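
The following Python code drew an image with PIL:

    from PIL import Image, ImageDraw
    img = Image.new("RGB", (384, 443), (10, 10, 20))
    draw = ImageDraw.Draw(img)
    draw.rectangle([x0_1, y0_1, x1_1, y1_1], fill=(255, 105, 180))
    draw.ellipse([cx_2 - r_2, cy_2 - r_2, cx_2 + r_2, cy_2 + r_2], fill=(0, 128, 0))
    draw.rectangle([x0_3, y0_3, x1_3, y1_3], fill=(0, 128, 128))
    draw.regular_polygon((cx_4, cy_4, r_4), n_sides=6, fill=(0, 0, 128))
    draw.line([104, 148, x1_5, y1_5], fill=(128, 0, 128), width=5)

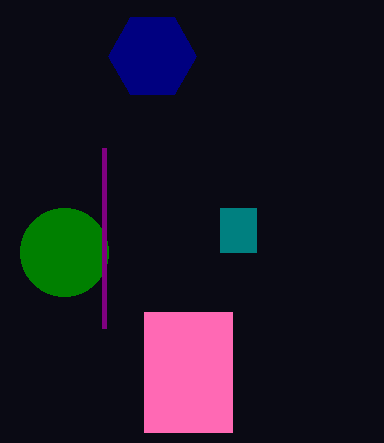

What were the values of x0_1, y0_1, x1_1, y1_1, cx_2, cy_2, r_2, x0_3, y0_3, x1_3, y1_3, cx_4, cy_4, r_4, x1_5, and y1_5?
x0_1 = 144, y0_1 = 312, x1_1 = 232, y1_1 = 432, cx_2 = 64, cy_2 = 252, r_2 = 44, x0_3 = 220, y0_3 = 208, x1_3 = 256, y1_3 = 252, cx_4 = 152, cy_4 = 56, r_4 = 44, x1_5 = 104, y1_5 = 328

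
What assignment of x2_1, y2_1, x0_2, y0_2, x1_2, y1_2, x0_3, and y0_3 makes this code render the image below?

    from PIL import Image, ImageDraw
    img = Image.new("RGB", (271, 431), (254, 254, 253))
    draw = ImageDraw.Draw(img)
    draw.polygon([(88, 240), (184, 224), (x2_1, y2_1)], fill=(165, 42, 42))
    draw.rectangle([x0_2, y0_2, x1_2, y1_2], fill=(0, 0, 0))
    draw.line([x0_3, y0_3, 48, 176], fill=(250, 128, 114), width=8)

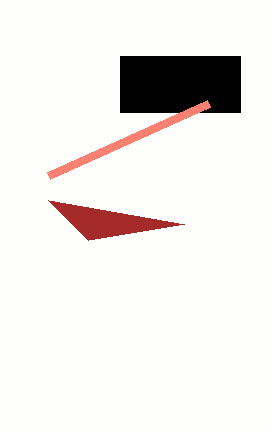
x2_1 = 48, y2_1 = 200, x0_2 = 120, y0_2 = 56, x1_2 = 240, y1_2 = 112, x0_3 = 208, y0_3 = 104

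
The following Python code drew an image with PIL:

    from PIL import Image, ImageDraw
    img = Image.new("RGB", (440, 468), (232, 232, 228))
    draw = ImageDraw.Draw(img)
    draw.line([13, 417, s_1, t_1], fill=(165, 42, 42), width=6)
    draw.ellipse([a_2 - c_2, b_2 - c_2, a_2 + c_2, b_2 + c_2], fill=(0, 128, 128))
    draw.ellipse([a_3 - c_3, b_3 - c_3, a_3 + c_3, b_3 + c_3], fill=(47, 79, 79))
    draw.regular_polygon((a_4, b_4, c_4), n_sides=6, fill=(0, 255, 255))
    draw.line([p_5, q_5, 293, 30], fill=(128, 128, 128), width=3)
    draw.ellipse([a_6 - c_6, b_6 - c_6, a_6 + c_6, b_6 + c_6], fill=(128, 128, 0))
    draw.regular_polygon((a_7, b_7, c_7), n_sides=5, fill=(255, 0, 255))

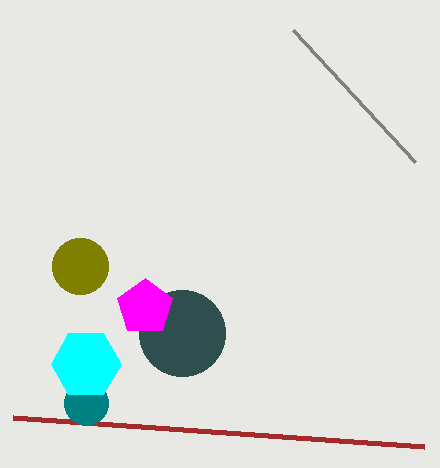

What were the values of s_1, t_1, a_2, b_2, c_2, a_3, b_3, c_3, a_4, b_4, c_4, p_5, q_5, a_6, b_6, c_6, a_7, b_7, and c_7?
s_1 = 424, t_1 = 446, a_2 = 86, b_2 = 403, c_2 = 22, a_3 = 182, b_3 = 333, c_3 = 43, a_4 = 86, b_4 = 364, c_4 = 35, p_5 = 415, q_5 = 162, a_6 = 80, b_6 = 266, c_6 = 28, a_7 = 145, b_7 = 307, c_7 = 29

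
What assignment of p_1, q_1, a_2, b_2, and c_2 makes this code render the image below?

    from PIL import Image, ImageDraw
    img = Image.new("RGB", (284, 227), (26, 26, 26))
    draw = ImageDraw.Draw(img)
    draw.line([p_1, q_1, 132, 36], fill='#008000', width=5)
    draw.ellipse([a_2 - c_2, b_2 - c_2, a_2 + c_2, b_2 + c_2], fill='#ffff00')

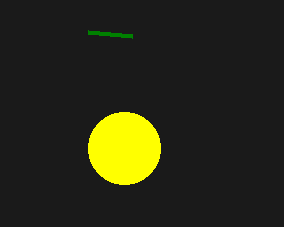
p_1 = 88; q_1 = 32; a_2 = 124; b_2 = 148; c_2 = 36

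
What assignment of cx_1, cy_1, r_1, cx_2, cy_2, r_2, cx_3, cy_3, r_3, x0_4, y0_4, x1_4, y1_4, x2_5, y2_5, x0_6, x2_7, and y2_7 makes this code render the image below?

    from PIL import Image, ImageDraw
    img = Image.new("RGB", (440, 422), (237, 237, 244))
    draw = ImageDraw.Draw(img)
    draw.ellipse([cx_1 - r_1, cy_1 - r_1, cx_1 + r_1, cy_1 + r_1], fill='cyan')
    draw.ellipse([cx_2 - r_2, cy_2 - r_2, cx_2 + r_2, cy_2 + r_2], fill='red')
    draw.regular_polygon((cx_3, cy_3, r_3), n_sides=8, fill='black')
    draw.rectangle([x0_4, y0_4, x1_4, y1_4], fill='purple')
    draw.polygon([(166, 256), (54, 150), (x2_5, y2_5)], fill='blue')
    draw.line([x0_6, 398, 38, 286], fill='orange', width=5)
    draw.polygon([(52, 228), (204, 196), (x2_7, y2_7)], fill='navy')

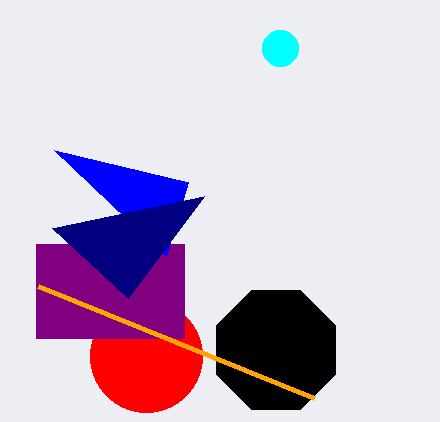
cx_1 = 280; cy_1 = 48; r_1 = 18; cx_2 = 146; cy_2 = 356; r_2 = 56; cx_3 = 276; cy_3 = 350; r_3 = 64; x0_4 = 36; y0_4 = 244; x1_4 = 184; y1_4 = 338; x2_5 = 188; y2_5 = 182; x0_6 = 314; x2_7 = 128; y2_7 = 298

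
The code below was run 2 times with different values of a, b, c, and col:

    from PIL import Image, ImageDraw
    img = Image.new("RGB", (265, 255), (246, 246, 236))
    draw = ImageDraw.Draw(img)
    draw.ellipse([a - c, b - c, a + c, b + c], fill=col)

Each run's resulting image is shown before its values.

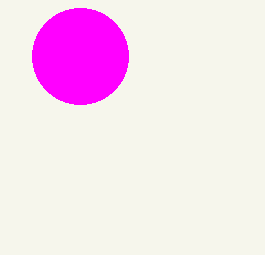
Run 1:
a = 80, b = 56, c = 48, col = 'magenta'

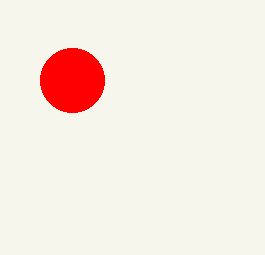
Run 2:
a = 72
b = 80
c = 32
col = 'red'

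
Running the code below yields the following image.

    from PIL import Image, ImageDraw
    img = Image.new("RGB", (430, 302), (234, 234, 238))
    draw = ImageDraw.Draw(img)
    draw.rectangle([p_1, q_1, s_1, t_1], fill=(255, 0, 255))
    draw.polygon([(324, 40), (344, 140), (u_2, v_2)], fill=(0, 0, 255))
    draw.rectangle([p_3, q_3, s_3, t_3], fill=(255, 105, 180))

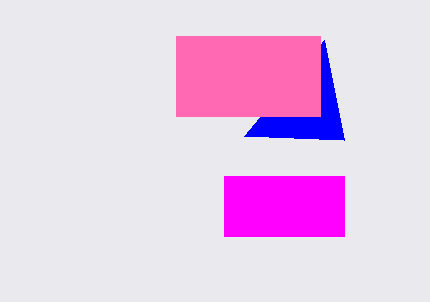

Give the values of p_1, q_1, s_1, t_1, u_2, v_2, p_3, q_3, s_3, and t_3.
p_1 = 224; q_1 = 176; s_1 = 344; t_1 = 236; u_2 = 244; v_2 = 136; p_3 = 176; q_3 = 36; s_3 = 320; t_3 = 116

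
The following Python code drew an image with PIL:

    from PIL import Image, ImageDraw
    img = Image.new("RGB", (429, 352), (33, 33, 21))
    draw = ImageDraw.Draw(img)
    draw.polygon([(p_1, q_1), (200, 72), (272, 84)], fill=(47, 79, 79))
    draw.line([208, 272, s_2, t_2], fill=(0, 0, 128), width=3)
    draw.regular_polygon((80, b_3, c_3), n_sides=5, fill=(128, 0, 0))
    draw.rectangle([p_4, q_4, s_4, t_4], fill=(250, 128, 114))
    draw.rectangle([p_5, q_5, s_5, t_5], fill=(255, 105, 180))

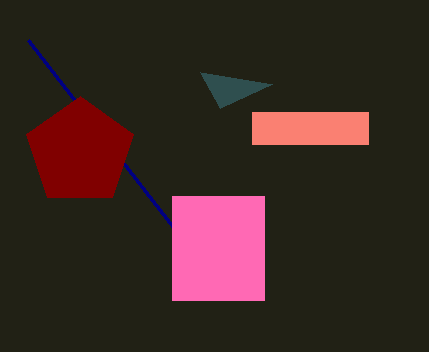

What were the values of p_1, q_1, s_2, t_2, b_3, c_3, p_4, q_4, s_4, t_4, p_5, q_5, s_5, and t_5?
p_1 = 220
q_1 = 108
s_2 = 28
t_2 = 40
b_3 = 152
c_3 = 56
p_4 = 252
q_4 = 112
s_4 = 368
t_4 = 144
p_5 = 172
q_5 = 196
s_5 = 264
t_5 = 300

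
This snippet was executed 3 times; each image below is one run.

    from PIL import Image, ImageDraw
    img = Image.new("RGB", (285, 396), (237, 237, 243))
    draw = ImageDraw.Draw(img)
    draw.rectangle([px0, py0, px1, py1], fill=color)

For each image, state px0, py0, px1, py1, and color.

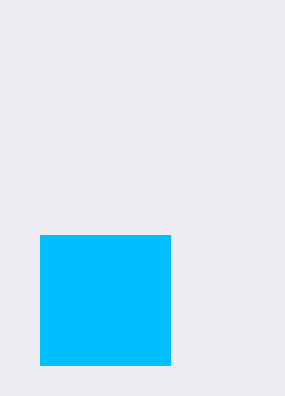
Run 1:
px0 = 40
py0 = 235
px1 = 170
py1 = 365
color = 'deepskyblue'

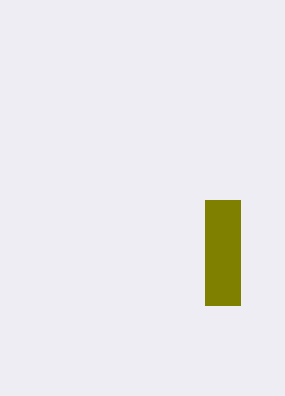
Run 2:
px0 = 205, py0 = 200, px1 = 240, py1 = 305, color = 'olive'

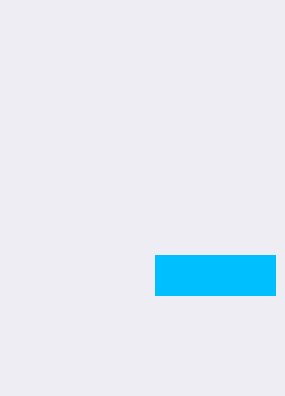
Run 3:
px0 = 155
py0 = 255
px1 = 275
py1 = 295
color = 'deepskyblue'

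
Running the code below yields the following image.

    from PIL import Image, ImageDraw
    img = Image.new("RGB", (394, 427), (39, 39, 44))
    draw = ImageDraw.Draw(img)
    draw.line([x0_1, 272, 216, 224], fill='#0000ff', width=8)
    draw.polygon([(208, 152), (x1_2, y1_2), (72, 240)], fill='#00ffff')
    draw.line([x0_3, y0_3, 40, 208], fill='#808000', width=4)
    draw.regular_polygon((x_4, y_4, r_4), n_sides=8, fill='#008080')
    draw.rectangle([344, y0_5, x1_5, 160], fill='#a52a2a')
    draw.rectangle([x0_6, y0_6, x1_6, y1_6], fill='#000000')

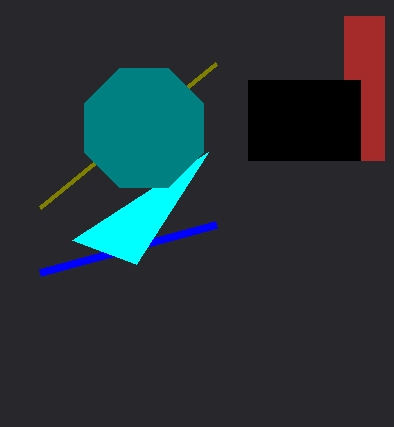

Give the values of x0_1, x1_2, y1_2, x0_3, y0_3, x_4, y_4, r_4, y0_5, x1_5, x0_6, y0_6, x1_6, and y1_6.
x0_1 = 40, x1_2 = 136, y1_2 = 264, x0_3 = 216, y0_3 = 64, x_4 = 144, y_4 = 128, r_4 = 64, y0_5 = 16, x1_5 = 384, x0_6 = 248, y0_6 = 80, x1_6 = 360, y1_6 = 160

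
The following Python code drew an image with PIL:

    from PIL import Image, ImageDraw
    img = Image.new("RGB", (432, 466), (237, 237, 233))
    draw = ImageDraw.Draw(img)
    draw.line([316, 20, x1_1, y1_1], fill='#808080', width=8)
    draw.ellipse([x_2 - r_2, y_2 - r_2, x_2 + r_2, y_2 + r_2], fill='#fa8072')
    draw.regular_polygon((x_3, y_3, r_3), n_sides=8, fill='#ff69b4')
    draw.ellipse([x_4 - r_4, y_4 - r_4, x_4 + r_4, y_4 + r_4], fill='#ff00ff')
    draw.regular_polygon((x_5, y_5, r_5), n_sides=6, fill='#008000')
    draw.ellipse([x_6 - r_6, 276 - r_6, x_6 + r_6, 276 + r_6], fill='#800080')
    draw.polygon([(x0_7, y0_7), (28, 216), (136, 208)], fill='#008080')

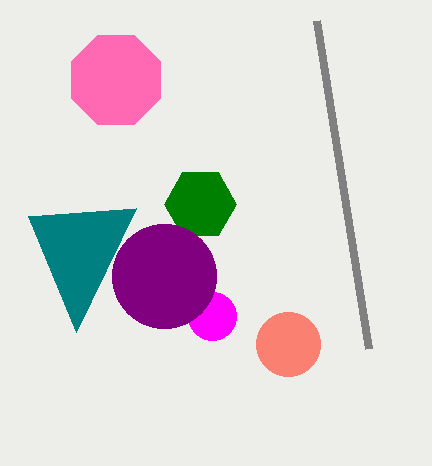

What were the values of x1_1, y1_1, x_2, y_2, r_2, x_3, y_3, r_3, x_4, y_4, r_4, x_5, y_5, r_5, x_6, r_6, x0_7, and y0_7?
x1_1 = 368; y1_1 = 348; x_2 = 288; y_2 = 344; r_2 = 32; x_3 = 116; y_3 = 80; r_3 = 48; x_4 = 212; y_4 = 316; r_4 = 24; x_5 = 200; y_5 = 204; r_5 = 36; x_6 = 164; r_6 = 52; x0_7 = 76; y0_7 = 332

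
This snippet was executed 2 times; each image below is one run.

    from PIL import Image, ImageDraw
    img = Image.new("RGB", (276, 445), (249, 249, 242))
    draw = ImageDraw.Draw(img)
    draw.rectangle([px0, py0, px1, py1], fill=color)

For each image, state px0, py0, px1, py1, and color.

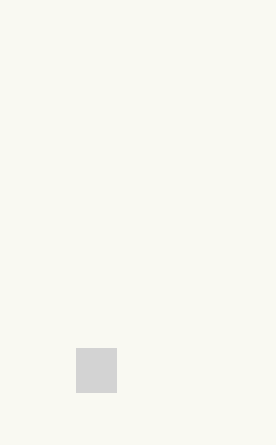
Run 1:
px0 = 76, py0 = 348, px1 = 116, py1 = 392, color = 'lightgray'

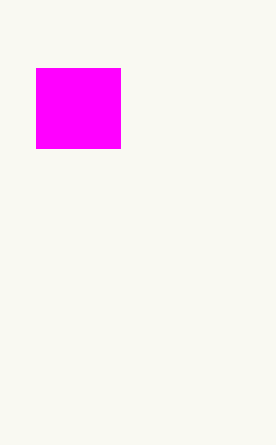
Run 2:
px0 = 36, py0 = 68, px1 = 120, py1 = 148, color = 'magenta'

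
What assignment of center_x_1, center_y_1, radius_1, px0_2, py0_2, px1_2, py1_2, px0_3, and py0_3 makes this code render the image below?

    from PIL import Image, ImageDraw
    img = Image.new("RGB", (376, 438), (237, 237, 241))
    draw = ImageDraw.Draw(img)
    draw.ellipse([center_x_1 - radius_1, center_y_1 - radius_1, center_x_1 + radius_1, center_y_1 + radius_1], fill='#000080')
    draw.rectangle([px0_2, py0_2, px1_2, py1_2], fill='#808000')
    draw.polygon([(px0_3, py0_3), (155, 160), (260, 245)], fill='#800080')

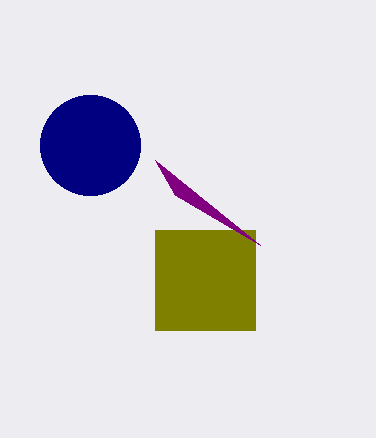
center_x_1 = 90, center_y_1 = 145, radius_1 = 50, px0_2 = 155, py0_2 = 230, px1_2 = 255, py1_2 = 330, px0_3 = 175, py0_3 = 195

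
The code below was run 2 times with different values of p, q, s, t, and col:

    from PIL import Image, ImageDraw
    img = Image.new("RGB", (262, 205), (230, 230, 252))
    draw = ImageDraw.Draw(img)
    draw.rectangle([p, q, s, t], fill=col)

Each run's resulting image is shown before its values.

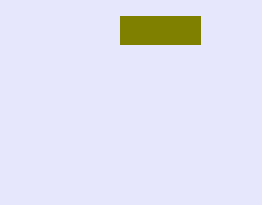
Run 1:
p = 120, q = 16, s = 200, t = 44, col = 'olive'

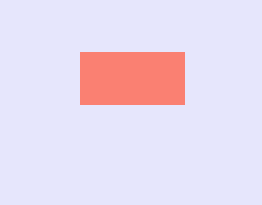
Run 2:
p = 80, q = 52, s = 184, t = 104, col = 'salmon'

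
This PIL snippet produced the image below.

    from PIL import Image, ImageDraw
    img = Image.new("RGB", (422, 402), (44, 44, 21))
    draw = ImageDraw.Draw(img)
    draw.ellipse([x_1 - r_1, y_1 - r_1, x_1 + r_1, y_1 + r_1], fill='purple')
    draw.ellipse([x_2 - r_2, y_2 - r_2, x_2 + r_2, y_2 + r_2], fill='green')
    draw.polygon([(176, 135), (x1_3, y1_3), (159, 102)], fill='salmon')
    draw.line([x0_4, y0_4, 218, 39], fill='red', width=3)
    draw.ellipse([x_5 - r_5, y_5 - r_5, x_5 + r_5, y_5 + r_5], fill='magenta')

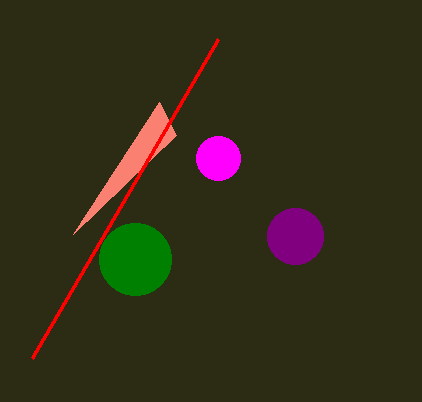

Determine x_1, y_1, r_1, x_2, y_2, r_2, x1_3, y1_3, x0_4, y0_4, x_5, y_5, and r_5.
x_1 = 295
y_1 = 236
r_1 = 28
x_2 = 135
y_2 = 259
r_2 = 36
x1_3 = 73
y1_3 = 234
x0_4 = 32
y0_4 = 358
x_5 = 218
y_5 = 158
r_5 = 22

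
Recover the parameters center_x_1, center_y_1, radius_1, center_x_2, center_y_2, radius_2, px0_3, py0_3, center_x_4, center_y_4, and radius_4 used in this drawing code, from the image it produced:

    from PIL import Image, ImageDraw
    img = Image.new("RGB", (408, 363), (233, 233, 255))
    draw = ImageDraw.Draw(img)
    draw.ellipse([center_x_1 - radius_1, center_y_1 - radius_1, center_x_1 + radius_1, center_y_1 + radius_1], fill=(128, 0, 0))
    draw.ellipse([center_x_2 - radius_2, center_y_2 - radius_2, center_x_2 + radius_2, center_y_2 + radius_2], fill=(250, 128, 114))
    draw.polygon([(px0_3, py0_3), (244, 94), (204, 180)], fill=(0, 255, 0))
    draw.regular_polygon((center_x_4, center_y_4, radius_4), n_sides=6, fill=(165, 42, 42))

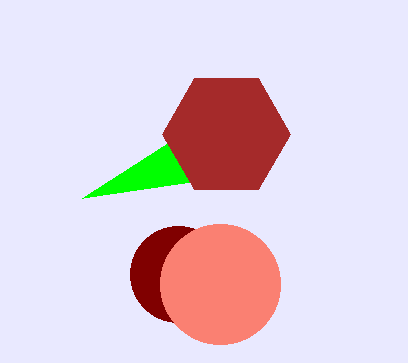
center_x_1 = 178, center_y_1 = 274, radius_1 = 48, center_x_2 = 220, center_y_2 = 284, radius_2 = 60, px0_3 = 82, py0_3 = 198, center_x_4 = 226, center_y_4 = 134, radius_4 = 64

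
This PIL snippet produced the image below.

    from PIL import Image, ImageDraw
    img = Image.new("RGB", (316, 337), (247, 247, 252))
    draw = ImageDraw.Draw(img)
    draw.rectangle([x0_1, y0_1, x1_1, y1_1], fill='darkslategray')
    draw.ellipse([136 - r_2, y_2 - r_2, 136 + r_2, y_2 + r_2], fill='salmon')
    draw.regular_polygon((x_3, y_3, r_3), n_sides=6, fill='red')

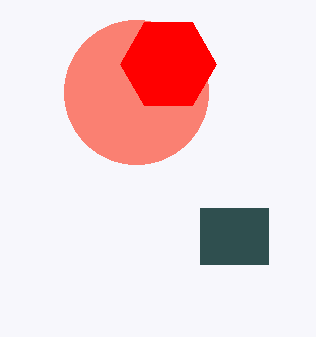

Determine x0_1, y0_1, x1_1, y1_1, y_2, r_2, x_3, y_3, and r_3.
x0_1 = 200
y0_1 = 208
x1_1 = 268
y1_1 = 264
y_2 = 92
r_2 = 72
x_3 = 168
y_3 = 64
r_3 = 48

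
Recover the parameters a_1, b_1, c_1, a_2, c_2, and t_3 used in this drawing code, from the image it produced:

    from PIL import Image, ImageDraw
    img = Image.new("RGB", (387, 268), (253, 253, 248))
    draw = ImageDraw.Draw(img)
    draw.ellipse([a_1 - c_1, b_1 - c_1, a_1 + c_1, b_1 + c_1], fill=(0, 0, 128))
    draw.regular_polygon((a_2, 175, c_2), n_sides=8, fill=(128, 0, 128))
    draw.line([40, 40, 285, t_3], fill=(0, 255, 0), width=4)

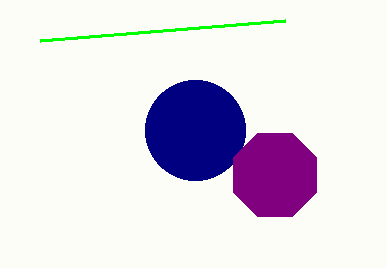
a_1 = 195, b_1 = 130, c_1 = 50, a_2 = 275, c_2 = 45, t_3 = 20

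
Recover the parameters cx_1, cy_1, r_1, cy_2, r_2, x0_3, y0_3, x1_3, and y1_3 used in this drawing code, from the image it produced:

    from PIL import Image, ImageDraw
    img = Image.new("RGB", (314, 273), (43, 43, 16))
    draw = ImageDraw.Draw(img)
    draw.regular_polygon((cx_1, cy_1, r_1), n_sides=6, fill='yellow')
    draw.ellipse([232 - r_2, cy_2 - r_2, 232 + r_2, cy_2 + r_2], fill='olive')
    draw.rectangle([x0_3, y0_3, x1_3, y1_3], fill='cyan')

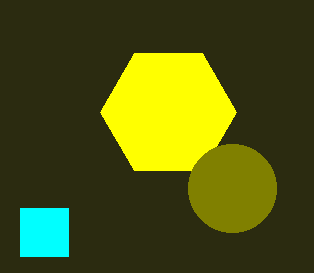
cx_1 = 168
cy_1 = 112
r_1 = 68
cy_2 = 188
r_2 = 44
x0_3 = 20
y0_3 = 208
x1_3 = 68
y1_3 = 256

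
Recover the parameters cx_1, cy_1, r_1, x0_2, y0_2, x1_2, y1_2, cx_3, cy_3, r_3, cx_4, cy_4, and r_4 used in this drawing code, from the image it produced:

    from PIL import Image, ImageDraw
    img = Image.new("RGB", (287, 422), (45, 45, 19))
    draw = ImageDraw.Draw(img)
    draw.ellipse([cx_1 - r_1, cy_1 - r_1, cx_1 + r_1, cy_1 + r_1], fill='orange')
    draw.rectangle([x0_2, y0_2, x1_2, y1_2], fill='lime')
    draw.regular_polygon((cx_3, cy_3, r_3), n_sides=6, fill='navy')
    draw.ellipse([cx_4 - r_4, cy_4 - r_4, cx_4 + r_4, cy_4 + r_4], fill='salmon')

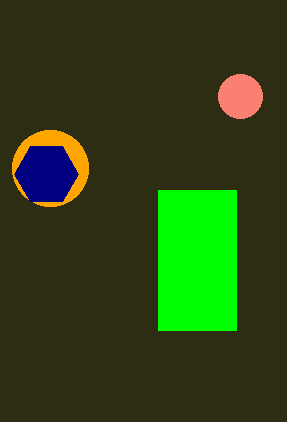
cx_1 = 50
cy_1 = 168
r_1 = 38
x0_2 = 158
y0_2 = 190
x1_2 = 236
y1_2 = 330
cx_3 = 46
cy_3 = 174
r_3 = 32
cx_4 = 240
cy_4 = 96
r_4 = 22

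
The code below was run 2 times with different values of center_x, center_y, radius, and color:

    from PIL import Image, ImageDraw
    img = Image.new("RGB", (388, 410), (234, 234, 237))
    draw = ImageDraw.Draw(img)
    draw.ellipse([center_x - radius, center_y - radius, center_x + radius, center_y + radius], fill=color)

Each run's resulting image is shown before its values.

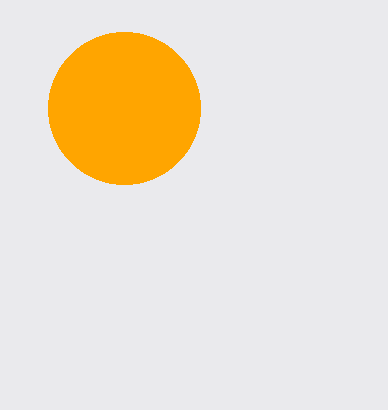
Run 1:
center_x = 124; center_y = 108; radius = 76; color = 'orange'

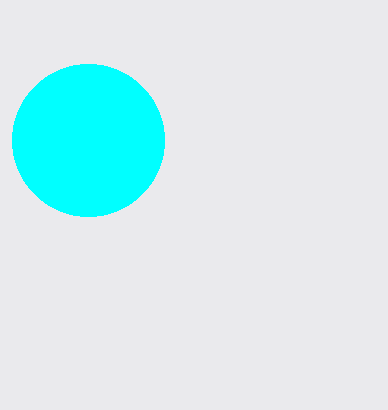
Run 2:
center_x = 88
center_y = 140
radius = 76
color = 'cyan'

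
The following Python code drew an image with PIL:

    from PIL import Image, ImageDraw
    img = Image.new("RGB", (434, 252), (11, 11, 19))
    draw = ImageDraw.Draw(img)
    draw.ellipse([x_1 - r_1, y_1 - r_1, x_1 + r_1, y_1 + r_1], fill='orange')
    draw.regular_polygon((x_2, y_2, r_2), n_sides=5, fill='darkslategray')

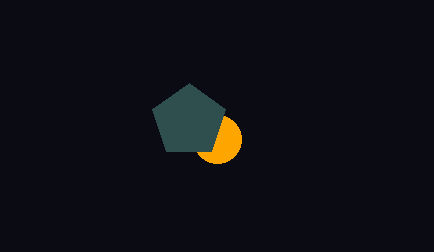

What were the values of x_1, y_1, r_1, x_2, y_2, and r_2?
x_1 = 217, y_1 = 139, r_1 = 24, x_2 = 189, y_2 = 121, r_2 = 38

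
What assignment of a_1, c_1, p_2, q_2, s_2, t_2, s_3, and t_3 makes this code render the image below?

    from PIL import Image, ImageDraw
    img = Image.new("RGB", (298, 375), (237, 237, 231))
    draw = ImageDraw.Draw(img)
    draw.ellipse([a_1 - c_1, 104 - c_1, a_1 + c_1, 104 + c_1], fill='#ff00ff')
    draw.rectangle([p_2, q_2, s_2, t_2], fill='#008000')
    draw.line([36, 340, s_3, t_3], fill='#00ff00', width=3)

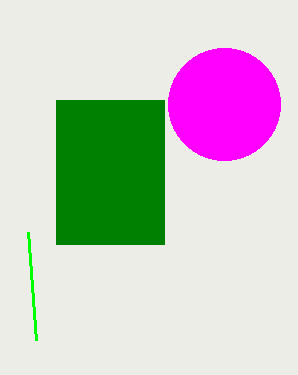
a_1 = 224, c_1 = 56, p_2 = 56, q_2 = 100, s_2 = 164, t_2 = 244, s_3 = 28, t_3 = 232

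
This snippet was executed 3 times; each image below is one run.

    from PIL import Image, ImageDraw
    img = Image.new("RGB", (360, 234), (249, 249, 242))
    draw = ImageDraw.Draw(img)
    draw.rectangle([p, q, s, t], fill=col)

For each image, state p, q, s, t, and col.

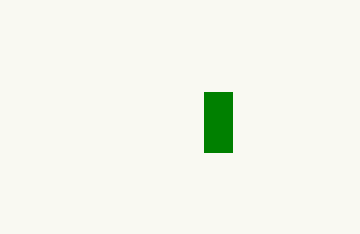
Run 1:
p = 204, q = 92, s = 232, t = 152, col = 'green'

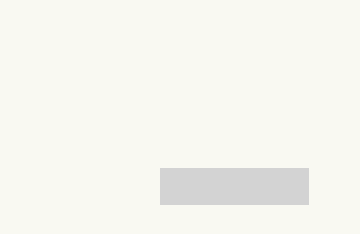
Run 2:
p = 160
q = 168
s = 308
t = 204
col = 'lightgray'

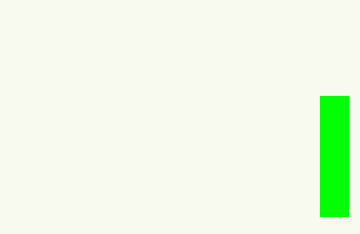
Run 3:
p = 320, q = 96, s = 348, t = 216, col = 'lime'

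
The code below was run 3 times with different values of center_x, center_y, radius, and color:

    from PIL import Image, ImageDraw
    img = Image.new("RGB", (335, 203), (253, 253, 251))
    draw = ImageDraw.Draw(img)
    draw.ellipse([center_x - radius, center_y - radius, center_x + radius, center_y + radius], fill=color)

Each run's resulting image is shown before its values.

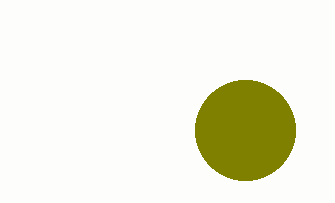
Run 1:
center_x = 245
center_y = 130
radius = 50
color = 'olive'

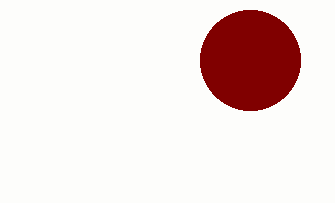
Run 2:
center_x = 250
center_y = 60
radius = 50
color = 'maroon'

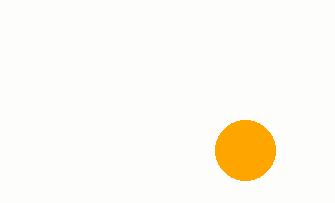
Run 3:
center_x = 245, center_y = 150, radius = 30, color = 'orange'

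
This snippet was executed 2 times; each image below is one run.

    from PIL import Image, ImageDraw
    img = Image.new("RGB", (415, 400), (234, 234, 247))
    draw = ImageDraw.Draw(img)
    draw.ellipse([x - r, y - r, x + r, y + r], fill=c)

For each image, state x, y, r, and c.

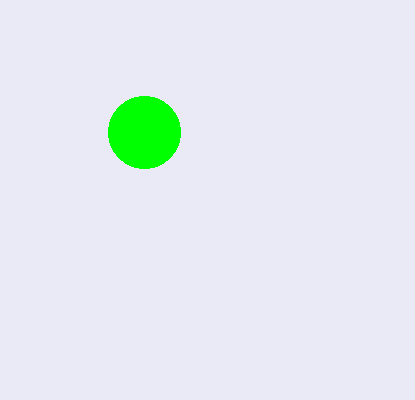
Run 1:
x = 144
y = 132
r = 36
c = 'lime'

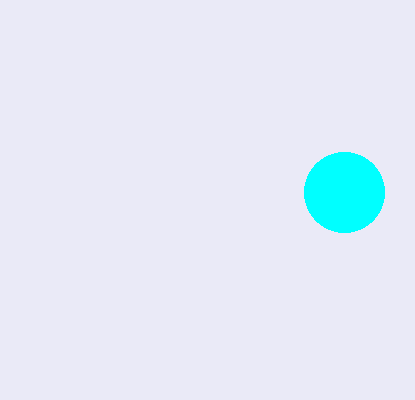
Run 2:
x = 344
y = 192
r = 40
c = 'cyan'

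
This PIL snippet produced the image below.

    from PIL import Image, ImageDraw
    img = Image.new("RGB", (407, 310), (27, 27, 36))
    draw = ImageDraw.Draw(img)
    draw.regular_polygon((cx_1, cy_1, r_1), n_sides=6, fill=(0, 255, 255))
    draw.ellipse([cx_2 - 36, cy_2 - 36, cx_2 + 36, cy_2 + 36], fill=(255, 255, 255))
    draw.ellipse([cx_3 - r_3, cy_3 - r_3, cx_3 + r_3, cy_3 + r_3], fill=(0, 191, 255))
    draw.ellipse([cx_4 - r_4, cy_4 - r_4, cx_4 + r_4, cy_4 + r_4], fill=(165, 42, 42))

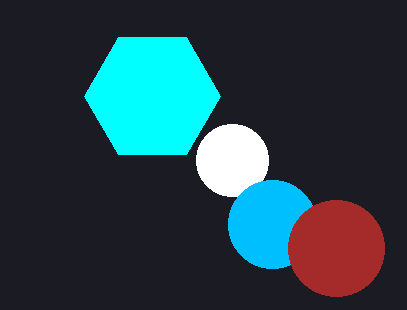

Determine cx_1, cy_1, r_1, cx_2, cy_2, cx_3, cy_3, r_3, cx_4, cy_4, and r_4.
cx_1 = 152
cy_1 = 96
r_1 = 68
cx_2 = 232
cy_2 = 160
cx_3 = 272
cy_3 = 224
r_3 = 44
cx_4 = 336
cy_4 = 248
r_4 = 48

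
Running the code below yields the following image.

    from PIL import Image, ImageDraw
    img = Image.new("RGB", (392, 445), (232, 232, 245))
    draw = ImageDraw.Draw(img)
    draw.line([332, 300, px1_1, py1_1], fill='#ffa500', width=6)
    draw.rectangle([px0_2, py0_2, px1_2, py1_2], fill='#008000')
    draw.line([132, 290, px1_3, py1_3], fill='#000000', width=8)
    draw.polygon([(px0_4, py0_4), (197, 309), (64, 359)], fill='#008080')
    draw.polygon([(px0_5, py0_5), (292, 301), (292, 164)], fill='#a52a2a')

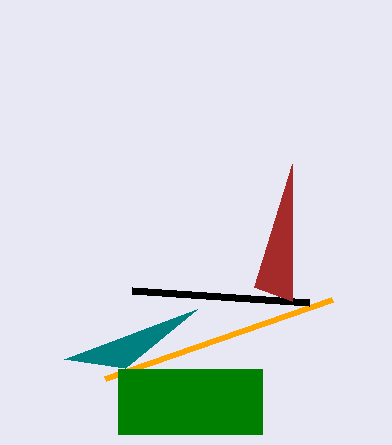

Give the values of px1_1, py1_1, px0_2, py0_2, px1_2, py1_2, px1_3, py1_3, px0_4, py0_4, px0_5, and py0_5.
px1_1 = 105, py1_1 = 379, px0_2 = 118, py0_2 = 369, px1_2 = 262, py1_2 = 434, px1_3 = 309, py1_3 = 302, px0_4 = 125, py0_4 = 368, px0_5 = 254, py0_5 = 287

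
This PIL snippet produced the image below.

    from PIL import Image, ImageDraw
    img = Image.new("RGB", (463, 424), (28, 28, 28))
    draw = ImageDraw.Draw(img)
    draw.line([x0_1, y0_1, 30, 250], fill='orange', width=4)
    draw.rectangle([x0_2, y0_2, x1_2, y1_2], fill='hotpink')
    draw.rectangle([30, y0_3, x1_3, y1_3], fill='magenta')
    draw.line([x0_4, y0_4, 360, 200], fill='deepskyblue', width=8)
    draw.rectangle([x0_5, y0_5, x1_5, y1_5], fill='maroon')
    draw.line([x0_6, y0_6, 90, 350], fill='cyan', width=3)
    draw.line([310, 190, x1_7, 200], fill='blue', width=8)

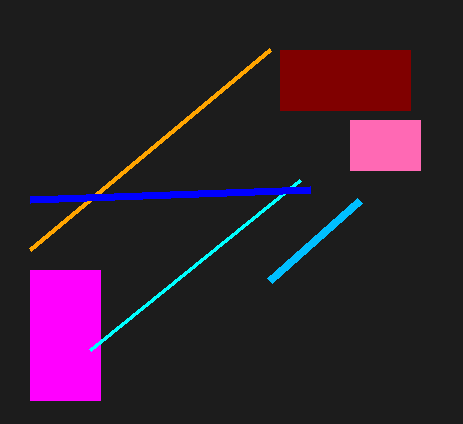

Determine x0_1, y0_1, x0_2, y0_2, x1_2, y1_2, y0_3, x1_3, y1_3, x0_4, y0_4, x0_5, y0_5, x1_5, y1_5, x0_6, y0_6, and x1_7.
x0_1 = 270; y0_1 = 50; x0_2 = 350; y0_2 = 120; x1_2 = 420; y1_2 = 170; y0_3 = 270; x1_3 = 100; y1_3 = 400; x0_4 = 270; y0_4 = 280; x0_5 = 280; y0_5 = 50; x1_5 = 410; y1_5 = 110; x0_6 = 300; y0_6 = 180; x1_7 = 30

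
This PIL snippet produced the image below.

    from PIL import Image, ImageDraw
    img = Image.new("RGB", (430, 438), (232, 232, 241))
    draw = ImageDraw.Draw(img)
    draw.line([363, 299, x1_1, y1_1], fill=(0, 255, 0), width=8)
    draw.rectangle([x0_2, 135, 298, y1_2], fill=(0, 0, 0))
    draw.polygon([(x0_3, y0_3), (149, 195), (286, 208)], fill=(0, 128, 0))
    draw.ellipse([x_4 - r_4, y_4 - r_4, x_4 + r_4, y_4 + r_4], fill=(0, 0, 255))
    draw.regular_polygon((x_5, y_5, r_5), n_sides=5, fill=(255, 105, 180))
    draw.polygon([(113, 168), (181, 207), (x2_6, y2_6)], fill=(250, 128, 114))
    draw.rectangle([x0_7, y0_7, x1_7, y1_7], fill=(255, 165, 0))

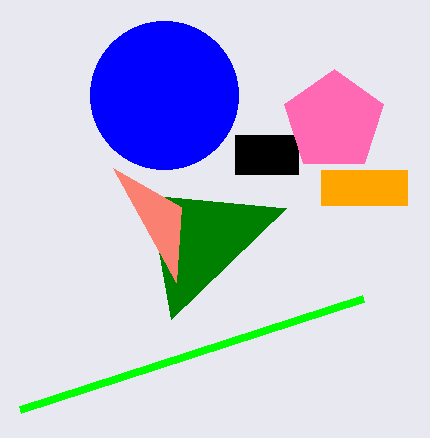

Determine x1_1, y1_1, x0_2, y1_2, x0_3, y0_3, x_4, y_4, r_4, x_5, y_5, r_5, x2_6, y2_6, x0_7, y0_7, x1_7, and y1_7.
x1_1 = 20
y1_1 = 410
x0_2 = 235
y1_2 = 174
x0_3 = 171
y0_3 = 319
x_4 = 164
y_4 = 95
r_4 = 74
x_5 = 334
y_5 = 121
r_5 = 52
x2_6 = 176
y2_6 = 282
x0_7 = 321
y0_7 = 170
x1_7 = 407
y1_7 = 205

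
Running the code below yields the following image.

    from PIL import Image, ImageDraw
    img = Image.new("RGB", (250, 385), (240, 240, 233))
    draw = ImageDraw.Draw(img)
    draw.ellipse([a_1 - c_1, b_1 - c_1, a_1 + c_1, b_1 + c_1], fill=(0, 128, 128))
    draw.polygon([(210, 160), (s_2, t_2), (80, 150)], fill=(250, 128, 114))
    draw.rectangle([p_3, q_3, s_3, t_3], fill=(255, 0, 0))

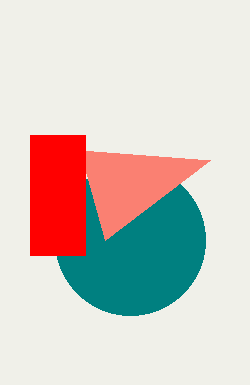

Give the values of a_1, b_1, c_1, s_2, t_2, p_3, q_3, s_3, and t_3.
a_1 = 130; b_1 = 240; c_1 = 75; s_2 = 105; t_2 = 240; p_3 = 30; q_3 = 135; s_3 = 85; t_3 = 255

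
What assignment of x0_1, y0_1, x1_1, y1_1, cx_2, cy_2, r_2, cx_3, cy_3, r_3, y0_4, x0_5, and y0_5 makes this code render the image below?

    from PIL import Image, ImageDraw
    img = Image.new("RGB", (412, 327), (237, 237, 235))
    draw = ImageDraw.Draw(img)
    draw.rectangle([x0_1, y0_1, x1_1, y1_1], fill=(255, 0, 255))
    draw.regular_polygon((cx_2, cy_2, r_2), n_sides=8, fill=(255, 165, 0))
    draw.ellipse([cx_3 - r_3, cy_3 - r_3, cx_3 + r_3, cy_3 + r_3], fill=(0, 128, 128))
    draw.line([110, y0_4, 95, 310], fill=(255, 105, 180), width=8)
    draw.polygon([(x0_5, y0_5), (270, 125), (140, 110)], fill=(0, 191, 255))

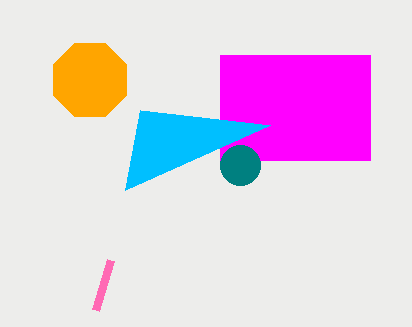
x0_1 = 220, y0_1 = 55, x1_1 = 370, y1_1 = 160, cx_2 = 90, cy_2 = 80, r_2 = 40, cx_3 = 240, cy_3 = 165, r_3 = 20, y0_4 = 260, x0_5 = 125, y0_5 = 190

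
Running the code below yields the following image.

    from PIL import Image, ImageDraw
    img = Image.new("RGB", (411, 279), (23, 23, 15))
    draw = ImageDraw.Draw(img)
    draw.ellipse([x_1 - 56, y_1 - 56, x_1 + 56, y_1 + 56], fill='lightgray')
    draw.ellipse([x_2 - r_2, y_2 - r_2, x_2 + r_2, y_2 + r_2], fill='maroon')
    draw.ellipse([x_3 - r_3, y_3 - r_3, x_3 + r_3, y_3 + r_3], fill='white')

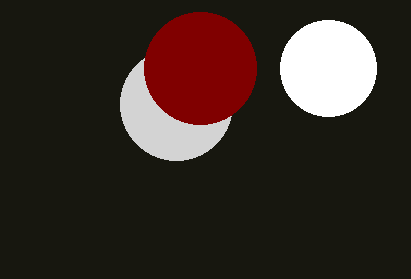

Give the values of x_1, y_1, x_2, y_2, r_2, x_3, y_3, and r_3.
x_1 = 176, y_1 = 104, x_2 = 200, y_2 = 68, r_2 = 56, x_3 = 328, y_3 = 68, r_3 = 48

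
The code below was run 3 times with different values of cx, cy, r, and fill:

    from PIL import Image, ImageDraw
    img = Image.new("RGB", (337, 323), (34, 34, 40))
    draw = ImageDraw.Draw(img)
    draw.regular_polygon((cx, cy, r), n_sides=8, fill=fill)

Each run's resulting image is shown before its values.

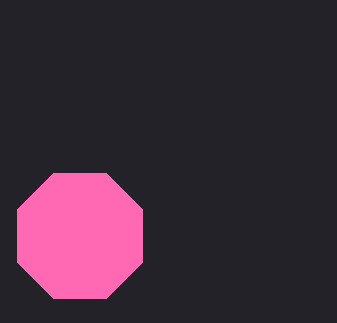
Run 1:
cx = 80, cy = 236, r = 68, fill = 'hotpink'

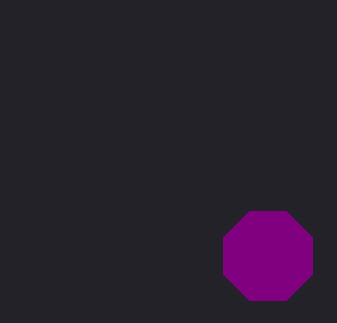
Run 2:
cx = 268; cy = 256; r = 48; fill = 'purple'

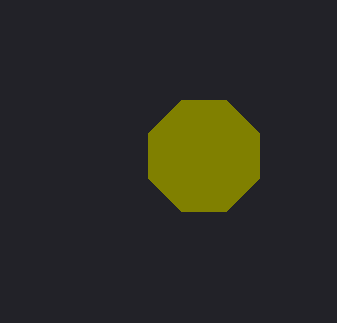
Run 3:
cx = 204
cy = 156
r = 60
fill = 'olive'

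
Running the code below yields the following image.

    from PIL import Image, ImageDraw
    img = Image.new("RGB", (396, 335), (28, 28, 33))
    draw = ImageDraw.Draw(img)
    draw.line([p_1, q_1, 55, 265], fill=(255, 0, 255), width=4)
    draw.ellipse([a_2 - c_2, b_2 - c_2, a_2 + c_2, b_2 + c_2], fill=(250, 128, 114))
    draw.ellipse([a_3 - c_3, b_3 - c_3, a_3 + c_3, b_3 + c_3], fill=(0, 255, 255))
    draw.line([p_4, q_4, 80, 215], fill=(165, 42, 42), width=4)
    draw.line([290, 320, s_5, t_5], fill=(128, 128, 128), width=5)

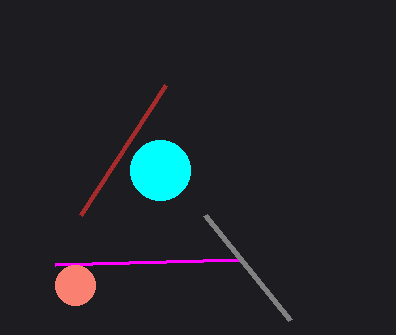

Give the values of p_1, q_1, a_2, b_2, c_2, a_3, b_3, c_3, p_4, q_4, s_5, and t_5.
p_1 = 240
q_1 = 260
a_2 = 75
b_2 = 285
c_2 = 20
a_3 = 160
b_3 = 170
c_3 = 30
p_4 = 165
q_4 = 85
s_5 = 205
t_5 = 215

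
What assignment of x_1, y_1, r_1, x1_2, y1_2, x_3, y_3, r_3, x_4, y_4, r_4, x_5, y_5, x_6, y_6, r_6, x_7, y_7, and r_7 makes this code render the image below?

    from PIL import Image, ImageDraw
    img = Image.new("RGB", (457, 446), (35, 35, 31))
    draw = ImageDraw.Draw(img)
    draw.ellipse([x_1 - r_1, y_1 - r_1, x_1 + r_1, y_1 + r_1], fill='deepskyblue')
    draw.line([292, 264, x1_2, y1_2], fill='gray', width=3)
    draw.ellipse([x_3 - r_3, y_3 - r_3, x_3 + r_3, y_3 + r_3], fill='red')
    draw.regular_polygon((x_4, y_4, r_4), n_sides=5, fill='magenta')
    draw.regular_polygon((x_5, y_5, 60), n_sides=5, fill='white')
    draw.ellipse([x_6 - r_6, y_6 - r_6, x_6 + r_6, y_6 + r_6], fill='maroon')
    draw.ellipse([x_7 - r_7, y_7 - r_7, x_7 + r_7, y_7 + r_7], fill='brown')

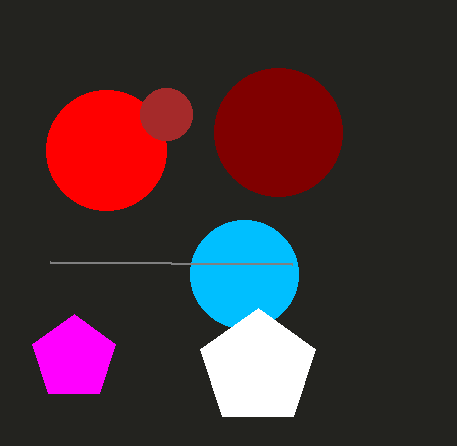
x_1 = 244, y_1 = 274, r_1 = 54, x1_2 = 50, y1_2 = 262, x_3 = 106, y_3 = 150, r_3 = 60, x_4 = 74, y_4 = 358, r_4 = 44, x_5 = 258, y_5 = 368, x_6 = 278, y_6 = 132, r_6 = 64, x_7 = 166, y_7 = 114, r_7 = 26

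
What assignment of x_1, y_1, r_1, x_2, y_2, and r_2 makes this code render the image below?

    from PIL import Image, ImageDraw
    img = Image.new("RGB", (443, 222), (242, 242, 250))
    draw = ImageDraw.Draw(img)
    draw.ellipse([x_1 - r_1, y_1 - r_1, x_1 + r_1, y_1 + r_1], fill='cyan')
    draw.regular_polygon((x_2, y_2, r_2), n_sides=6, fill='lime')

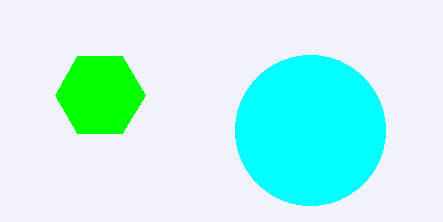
x_1 = 310; y_1 = 130; r_1 = 75; x_2 = 100; y_2 = 95; r_2 = 45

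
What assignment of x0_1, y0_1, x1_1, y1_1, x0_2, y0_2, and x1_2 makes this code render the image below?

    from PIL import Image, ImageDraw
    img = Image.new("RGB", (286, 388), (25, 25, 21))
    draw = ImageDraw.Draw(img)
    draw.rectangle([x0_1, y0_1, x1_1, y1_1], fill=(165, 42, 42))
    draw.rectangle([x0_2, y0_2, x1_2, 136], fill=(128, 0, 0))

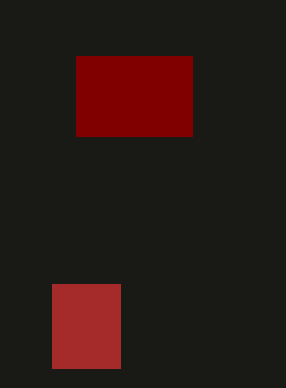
x0_1 = 52; y0_1 = 284; x1_1 = 120; y1_1 = 368; x0_2 = 76; y0_2 = 56; x1_2 = 192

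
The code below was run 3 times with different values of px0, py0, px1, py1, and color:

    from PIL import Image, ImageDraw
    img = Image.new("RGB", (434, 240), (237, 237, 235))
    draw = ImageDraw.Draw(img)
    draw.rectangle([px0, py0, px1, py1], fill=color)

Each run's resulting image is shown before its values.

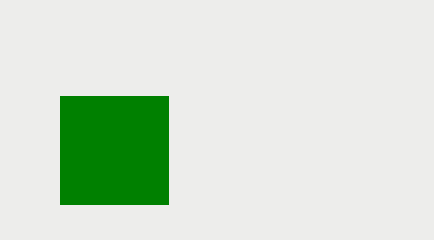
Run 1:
px0 = 60
py0 = 96
px1 = 168
py1 = 204
color = 'green'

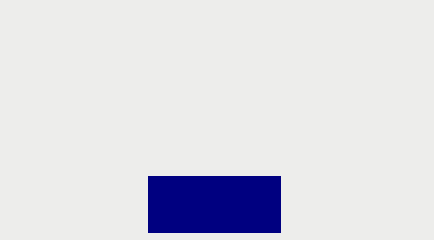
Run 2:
px0 = 148, py0 = 176, px1 = 280, py1 = 232, color = 'navy'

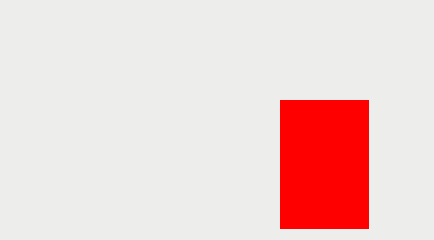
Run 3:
px0 = 280, py0 = 100, px1 = 368, py1 = 228, color = 'red'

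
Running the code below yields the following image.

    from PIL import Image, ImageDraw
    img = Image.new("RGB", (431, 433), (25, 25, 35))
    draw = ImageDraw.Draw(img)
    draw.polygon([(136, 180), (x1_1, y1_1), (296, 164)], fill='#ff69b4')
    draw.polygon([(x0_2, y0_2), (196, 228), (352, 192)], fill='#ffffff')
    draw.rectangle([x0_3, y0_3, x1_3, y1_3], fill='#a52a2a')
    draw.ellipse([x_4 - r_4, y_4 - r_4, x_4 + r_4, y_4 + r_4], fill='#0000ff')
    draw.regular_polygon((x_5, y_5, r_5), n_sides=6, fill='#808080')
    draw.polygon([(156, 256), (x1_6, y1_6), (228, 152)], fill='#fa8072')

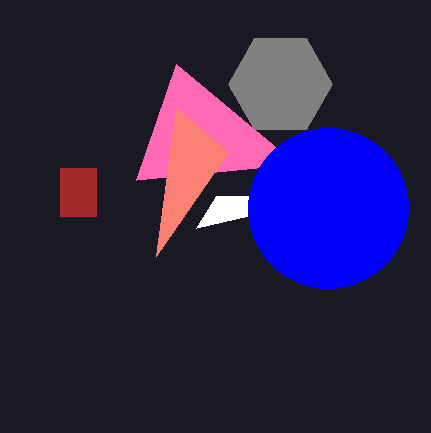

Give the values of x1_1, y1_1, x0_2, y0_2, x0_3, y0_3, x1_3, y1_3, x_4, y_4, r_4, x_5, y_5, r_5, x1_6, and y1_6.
x1_1 = 176; y1_1 = 64; x0_2 = 216; y0_2 = 196; x0_3 = 60; y0_3 = 168; x1_3 = 96; y1_3 = 216; x_4 = 328; y_4 = 208; r_4 = 80; x_5 = 280; y_5 = 84; r_5 = 52; x1_6 = 176; y1_6 = 108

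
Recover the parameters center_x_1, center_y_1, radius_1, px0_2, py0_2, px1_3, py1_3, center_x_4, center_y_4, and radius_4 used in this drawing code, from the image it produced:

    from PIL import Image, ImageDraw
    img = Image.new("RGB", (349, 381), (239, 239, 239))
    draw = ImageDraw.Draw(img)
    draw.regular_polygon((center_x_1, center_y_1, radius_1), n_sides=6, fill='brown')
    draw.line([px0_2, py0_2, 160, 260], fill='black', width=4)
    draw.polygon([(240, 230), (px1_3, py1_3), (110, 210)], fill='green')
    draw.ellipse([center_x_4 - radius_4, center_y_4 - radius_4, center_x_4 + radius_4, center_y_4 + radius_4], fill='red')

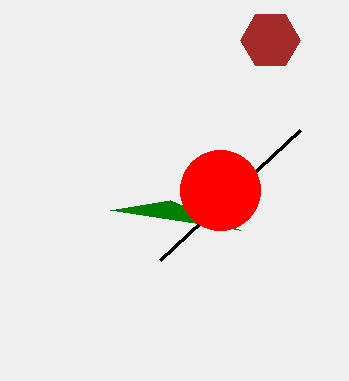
center_x_1 = 270
center_y_1 = 40
radius_1 = 30
px0_2 = 300
py0_2 = 130
px1_3 = 170
py1_3 = 200
center_x_4 = 220
center_y_4 = 190
radius_4 = 40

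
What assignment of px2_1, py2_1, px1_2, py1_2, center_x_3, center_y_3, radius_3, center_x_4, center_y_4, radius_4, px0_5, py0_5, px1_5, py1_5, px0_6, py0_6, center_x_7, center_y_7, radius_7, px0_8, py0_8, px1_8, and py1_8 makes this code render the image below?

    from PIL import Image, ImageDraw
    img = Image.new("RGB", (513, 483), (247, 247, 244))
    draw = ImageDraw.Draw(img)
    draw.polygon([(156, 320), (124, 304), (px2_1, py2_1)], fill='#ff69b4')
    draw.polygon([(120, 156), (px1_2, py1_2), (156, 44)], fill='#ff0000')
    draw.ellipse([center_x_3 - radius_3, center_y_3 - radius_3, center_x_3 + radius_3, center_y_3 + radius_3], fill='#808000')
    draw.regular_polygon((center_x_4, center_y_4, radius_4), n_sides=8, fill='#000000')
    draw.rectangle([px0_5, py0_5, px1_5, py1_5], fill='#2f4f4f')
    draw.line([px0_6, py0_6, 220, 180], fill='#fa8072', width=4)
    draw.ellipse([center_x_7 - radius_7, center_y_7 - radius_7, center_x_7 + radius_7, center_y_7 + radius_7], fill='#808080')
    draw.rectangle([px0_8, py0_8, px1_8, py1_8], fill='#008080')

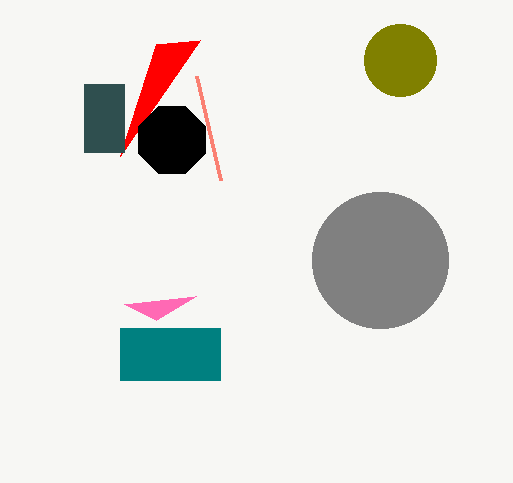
px2_1 = 196, py2_1 = 296, px1_2 = 200, py1_2 = 40, center_x_3 = 400, center_y_3 = 60, radius_3 = 36, center_x_4 = 172, center_y_4 = 140, radius_4 = 36, px0_5 = 84, py0_5 = 84, px1_5 = 124, py1_5 = 152, px0_6 = 196, py0_6 = 76, center_x_7 = 380, center_y_7 = 260, radius_7 = 68, px0_8 = 120, py0_8 = 328, px1_8 = 220, py1_8 = 380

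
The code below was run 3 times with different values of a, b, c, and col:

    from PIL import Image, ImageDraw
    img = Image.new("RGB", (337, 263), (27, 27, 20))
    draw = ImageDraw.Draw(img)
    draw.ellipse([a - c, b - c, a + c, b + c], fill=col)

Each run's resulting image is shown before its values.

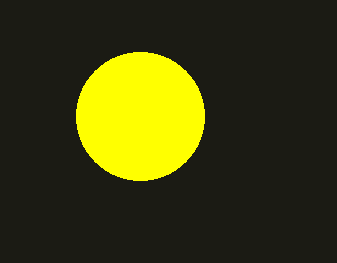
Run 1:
a = 140
b = 116
c = 64
col = 'yellow'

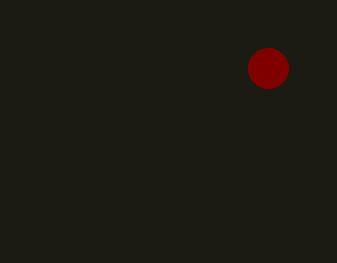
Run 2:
a = 268, b = 68, c = 20, col = 'maroon'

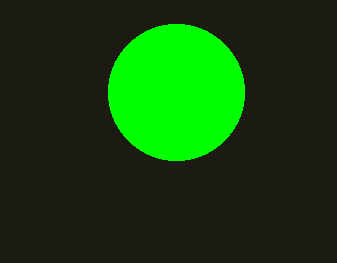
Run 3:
a = 176, b = 92, c = 68, col = 'lime'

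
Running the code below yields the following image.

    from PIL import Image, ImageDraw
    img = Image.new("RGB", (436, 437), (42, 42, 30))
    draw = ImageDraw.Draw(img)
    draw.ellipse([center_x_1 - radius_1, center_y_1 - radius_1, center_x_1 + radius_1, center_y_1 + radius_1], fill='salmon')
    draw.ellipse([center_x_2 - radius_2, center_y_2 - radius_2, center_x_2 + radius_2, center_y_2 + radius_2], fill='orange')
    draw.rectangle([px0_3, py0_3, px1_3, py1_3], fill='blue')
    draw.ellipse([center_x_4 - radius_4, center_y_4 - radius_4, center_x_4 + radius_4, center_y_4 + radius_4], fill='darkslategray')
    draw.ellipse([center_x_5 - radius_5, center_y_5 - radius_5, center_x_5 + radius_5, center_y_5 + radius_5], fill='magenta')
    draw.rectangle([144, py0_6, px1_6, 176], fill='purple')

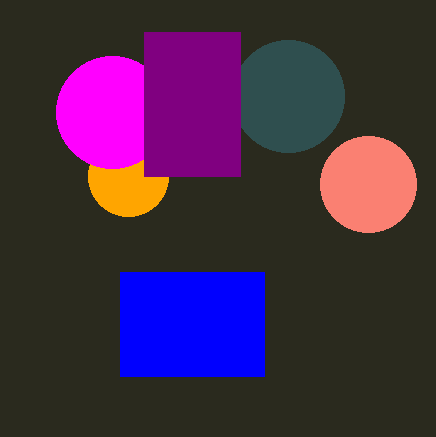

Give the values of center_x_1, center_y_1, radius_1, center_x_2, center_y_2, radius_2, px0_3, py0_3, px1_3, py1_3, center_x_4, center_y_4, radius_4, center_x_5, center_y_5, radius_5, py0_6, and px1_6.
center_x_1 = 368, center_y_1 = 184, radius_1 = 48, center_x_2 = 128, center_y_2 = 176, radius_2 = 40, px0_3 = 120, py0_3 = 272, px1_3 = 264, py1_3 = 376, center_x_4 = 288, center_y_4 = 96, radius_4 = 56, center_x_5 = 112, center_y_5 = 112, radius_5 = 56, py0_6 = 32, px1_6 = 240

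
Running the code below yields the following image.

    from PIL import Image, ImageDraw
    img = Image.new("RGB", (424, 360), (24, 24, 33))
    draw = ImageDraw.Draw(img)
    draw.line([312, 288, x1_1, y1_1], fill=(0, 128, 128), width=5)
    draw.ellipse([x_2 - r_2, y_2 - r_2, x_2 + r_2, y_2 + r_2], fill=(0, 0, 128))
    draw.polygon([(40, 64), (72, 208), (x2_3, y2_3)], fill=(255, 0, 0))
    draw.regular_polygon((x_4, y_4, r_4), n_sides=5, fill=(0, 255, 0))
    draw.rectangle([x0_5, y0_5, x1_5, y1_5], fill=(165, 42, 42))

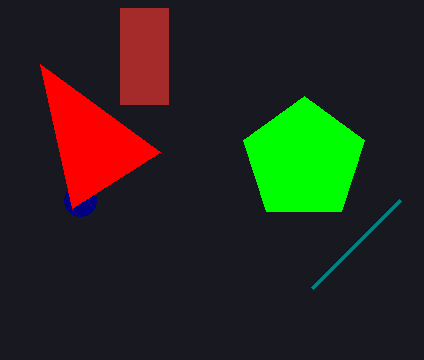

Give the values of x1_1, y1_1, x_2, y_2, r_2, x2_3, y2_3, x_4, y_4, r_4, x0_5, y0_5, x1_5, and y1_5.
x1_1 = 400
y1_1 = 200
x_2 = 80
y_2 = 200
r_2 = 16
x2_3 = 160
y2_3 = 152
x_4 = 304
y_4 = 160
r_4 = 64
x0_5 = 120
y0_5 = 8
x1_5 = 168
y1_5 = 104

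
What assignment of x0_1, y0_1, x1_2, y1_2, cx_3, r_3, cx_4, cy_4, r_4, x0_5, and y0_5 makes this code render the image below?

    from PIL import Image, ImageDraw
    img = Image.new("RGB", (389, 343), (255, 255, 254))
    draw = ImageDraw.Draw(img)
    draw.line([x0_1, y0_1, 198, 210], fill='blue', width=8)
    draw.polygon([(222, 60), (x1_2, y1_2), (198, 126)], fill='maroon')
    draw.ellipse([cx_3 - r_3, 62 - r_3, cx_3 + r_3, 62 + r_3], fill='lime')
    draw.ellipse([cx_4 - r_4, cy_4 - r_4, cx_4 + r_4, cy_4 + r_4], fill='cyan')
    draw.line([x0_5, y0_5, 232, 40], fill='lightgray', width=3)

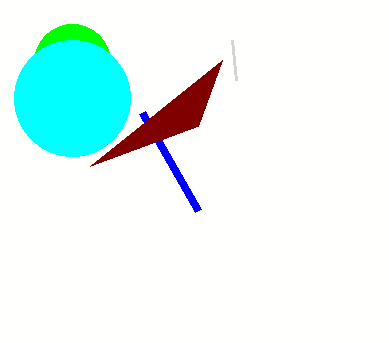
x0_1 = 142, y0_1 = 112, x1_2 = 90, y1_2 = 166, cx_3 = 72, r_3 = 38, cx_4 = 72, cy_4 = 98, r_4 = 58, x0_5 = 236, y0_5 = 80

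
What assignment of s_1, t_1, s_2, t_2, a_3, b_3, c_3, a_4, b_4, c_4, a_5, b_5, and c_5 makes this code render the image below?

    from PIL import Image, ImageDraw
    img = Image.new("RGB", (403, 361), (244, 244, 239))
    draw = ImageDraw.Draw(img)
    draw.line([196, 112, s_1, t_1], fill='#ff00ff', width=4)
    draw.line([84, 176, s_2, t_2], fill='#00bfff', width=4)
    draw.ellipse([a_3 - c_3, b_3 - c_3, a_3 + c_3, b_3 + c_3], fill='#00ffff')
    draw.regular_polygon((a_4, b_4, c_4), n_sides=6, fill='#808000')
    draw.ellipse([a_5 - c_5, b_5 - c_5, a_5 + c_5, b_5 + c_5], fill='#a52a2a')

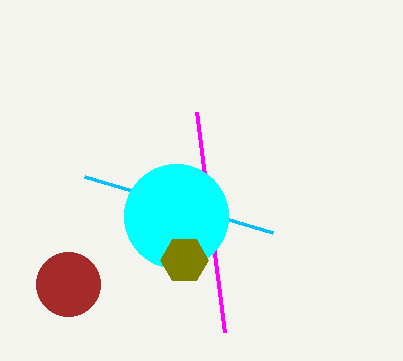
s_1 = 224
t_1 = 332
s_2 = 272
t_2 = 232
a_3 = 176
b_3 = 216
c_3 = 52
a_4 = 184
b_4 = 260
c_4 = 24
a_5 = 68
b_5 = 284
c_5 = 32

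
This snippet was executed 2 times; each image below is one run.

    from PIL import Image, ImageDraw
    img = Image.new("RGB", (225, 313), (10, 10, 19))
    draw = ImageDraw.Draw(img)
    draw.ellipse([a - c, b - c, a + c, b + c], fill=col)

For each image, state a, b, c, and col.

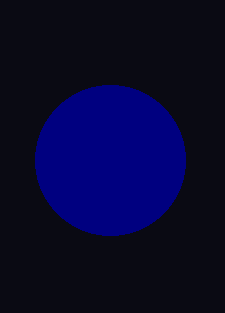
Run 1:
a = 110; b = 160; c = 75; col = 'navy'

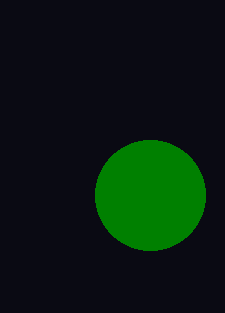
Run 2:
a = 150; b = 195; c = 55; col = 'green'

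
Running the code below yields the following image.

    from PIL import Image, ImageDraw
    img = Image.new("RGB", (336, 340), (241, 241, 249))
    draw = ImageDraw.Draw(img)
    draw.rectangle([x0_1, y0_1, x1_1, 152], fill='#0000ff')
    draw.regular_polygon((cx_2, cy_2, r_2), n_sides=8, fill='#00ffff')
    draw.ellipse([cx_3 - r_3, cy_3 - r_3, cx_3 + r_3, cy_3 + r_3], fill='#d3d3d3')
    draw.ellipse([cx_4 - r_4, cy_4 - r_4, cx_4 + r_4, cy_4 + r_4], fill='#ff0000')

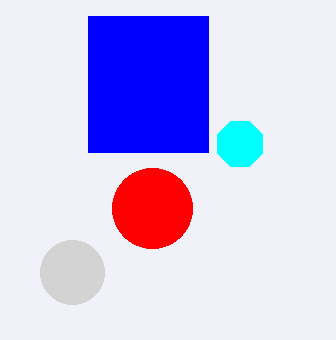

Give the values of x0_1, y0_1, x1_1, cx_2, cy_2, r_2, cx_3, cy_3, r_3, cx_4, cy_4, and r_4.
x0_1 = 88
y0_1 = 16
x1_1 = 208
cx_2 = 240
cy_2 = 144
r_2 = 24
cx_3 = 72
cy_3 = 272
r_3 = 32
cx_4 = 152
cy_4 = 208
r_4 = 40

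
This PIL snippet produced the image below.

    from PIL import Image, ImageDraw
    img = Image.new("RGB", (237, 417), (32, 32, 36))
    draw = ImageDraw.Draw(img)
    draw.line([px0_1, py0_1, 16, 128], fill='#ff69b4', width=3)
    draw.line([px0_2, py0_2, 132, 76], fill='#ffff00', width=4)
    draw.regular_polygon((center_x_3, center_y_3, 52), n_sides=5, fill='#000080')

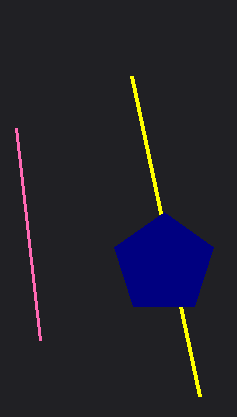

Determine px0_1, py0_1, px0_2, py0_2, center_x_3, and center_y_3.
px0_1 = 40, py0_1 = 340, px0_2 = 200, py0_2 = 396, center_x_3 = 164, center_y_3 = 264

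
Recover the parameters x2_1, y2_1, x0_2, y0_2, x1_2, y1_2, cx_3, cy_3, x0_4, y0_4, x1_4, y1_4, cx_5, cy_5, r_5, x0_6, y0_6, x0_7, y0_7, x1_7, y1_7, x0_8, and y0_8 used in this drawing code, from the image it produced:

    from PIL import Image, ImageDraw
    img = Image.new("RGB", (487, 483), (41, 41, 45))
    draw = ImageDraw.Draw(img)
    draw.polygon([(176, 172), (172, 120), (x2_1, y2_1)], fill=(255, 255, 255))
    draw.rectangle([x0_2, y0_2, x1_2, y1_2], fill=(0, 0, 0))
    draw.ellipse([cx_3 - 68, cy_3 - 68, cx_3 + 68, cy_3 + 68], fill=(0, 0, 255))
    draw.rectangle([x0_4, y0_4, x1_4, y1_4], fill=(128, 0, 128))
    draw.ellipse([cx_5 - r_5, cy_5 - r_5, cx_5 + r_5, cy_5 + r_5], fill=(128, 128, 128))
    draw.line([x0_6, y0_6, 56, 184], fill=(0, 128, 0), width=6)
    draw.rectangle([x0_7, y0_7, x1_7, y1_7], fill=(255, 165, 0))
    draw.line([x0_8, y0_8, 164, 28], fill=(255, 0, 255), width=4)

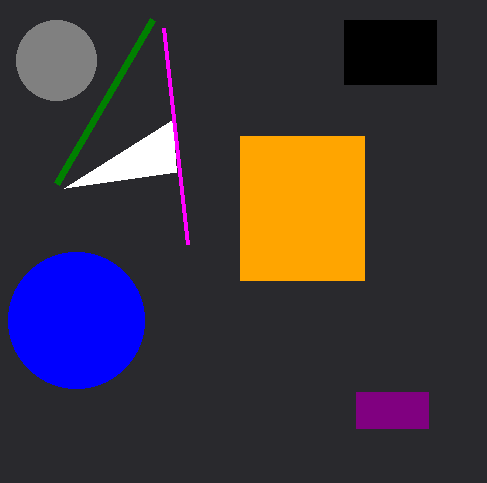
x2_1 = 64; y2_1 = 188; x0_2 = 344; y0_2 = 20; x1_2 = 436; y1_2 = 84; cx_3 = 76; cy_3 = 320; x0_4 = 356; y0_4 = 392; x1_4 = 428; y1_4 = 428; cx_5 = 56; cy_5 = 60; r_5 = 40; x0_6 = 152; y0_6 = 20; x0_7 = 240; y0_7 = 136; x1_7 = 364; y1_7 = 280; x0_8 = 188; y0_8 = 244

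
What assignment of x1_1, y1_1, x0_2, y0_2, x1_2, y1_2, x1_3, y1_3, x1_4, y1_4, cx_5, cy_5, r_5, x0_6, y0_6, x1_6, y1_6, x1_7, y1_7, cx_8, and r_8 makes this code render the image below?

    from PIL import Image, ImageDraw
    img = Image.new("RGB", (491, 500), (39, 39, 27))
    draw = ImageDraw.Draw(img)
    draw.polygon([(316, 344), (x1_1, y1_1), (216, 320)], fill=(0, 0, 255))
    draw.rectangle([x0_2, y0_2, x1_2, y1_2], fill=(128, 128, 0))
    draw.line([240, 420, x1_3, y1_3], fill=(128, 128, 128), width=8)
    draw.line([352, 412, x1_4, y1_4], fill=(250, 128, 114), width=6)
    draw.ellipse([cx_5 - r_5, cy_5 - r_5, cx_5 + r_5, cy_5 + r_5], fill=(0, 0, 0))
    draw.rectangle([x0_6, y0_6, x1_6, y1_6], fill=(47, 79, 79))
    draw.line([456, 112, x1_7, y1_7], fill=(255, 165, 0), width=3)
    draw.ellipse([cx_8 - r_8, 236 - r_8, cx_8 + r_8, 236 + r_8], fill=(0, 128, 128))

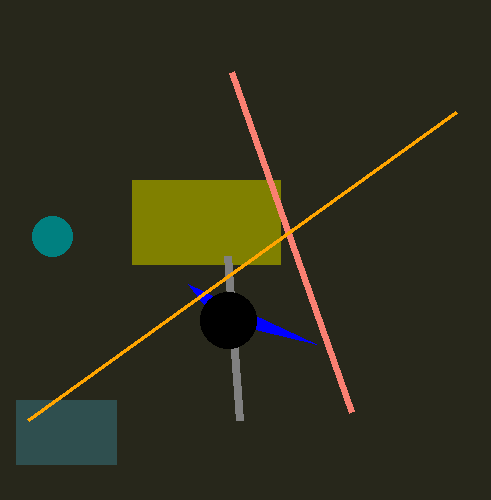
x1_1 = 188; y1_1 = 284; x0_2 = 132; y0_2 = 180; x1_2 = 280; y1_2 = 264; x1_3 = 228; y1_3 = 256; x1_4 = 232; y1_4 = 72; cx_5 = 228; cy_5 = 320; r_5 = 28; x0_6 = 16; y0_6 = 400; x1_6 = 116; y1_6 = 464; x1_7 = 28; y1_7 = 420; cx_8 = 52; r_8 = 20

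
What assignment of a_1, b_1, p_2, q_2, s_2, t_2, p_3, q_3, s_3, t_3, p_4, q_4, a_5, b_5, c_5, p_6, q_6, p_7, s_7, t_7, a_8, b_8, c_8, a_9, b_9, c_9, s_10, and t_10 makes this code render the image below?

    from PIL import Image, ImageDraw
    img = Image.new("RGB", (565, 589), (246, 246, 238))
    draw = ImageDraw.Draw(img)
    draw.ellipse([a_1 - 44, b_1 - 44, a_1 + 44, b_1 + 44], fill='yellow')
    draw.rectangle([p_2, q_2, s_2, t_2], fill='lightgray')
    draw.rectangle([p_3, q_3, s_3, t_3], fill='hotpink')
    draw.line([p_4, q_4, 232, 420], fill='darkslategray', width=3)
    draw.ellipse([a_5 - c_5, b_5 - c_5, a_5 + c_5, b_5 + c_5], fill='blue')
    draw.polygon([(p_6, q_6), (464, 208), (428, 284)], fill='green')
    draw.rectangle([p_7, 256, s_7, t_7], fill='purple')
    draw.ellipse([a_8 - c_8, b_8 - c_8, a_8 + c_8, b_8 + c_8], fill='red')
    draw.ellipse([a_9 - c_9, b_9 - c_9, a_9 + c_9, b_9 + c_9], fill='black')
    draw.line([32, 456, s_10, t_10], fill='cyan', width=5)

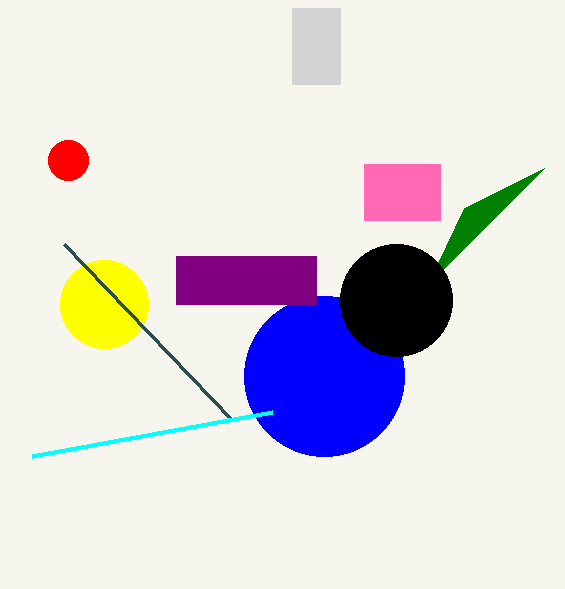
a_1 = 104; b_1 = 304; p_2 = 292; q_2 = 8; s_2 = 340; t_2 = 84; p_3 = 364; q_3 = 164; s_3 = 440; t_3 = 220; p_4 = 64; q_4 = 244; a_5 = 324; b_5 = 376; c_5 = 80; p_6 = 544; q_6 = 168; p_7 = 176; s_7 = 316; t_7 = 304; a_8 = 68; b_8 = 160; c_8 = 20; a_9 = 396; b_9 = 300; c_9 = 56; s_10 = 272; t_10 = 412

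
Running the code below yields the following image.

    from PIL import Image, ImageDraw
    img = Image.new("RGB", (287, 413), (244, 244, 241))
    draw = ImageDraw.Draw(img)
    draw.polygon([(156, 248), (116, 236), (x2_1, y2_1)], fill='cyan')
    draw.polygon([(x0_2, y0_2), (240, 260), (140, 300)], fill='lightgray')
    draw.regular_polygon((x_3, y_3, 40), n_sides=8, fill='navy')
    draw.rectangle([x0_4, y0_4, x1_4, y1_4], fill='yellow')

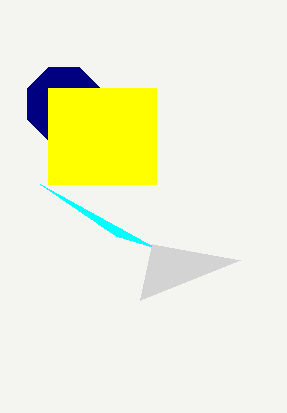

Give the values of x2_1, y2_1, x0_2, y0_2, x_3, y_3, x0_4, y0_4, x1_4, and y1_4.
x2_1 = 40, y2_1 = 184, x0_2 = 152, y0_2 = 244, x_3 = 64, y_3 = 104, x0_4 = 48, y0_4 = 88, x1_4 = 156, y1_4 = 184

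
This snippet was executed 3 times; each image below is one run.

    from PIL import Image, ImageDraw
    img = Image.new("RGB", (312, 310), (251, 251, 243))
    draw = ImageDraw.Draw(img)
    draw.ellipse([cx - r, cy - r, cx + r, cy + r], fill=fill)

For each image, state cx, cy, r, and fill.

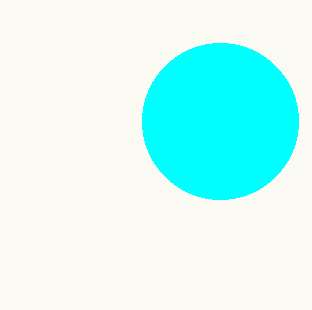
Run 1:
cx = 220, cy = 121, r = 78, fill = 'cyan'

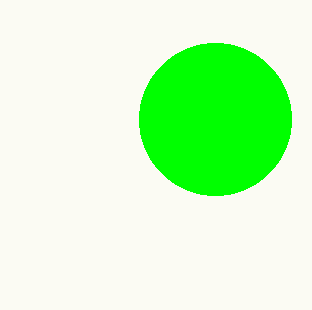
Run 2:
cx = 215, cy = 119, r = 76, fill = 'lime'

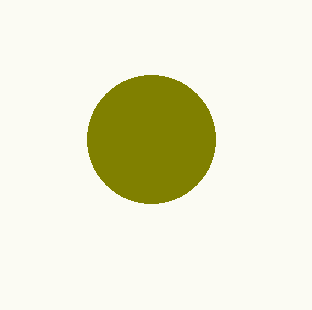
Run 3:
cx = 151, cy = 139, r = 64, fill = 'olive'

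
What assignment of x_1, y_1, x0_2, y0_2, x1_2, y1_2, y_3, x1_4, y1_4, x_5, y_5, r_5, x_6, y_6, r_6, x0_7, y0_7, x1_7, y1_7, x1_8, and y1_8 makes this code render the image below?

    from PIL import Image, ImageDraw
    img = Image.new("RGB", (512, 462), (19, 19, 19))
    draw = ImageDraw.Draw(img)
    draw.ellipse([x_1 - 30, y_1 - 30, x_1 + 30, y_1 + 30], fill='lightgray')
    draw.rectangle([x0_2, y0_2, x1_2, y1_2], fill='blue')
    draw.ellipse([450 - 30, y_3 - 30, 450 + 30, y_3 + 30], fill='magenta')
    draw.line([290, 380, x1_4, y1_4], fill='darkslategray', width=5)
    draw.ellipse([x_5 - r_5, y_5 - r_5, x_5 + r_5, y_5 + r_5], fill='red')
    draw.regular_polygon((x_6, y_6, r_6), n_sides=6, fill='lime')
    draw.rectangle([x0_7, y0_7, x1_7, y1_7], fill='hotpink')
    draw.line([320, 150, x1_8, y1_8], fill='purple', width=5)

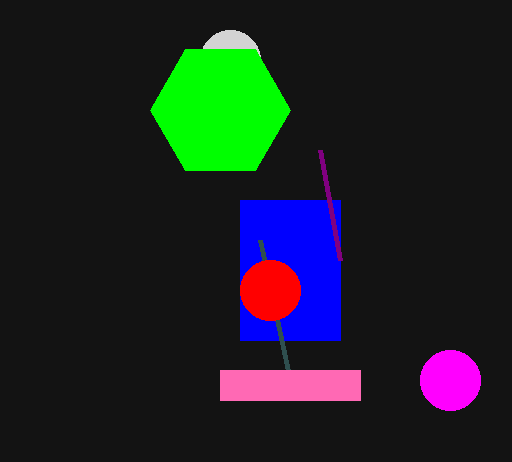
x_1 = 230, y_1 = 60, x0_2 = 240, y0_2 = 200, x1_2 = 340, y1_2 = 340, y_3 = 380, x1_4 = 260, y1_4 = 240, x_5 = 270, y_5 = 290, r_5 = 30, x_6 = 220, y_6 = 110, r_6 = 70, x0_7 = 220, y0_7 = 370, x1_7 = 360, y1_7 = 400, x1_8 = 340, y1_8 = 260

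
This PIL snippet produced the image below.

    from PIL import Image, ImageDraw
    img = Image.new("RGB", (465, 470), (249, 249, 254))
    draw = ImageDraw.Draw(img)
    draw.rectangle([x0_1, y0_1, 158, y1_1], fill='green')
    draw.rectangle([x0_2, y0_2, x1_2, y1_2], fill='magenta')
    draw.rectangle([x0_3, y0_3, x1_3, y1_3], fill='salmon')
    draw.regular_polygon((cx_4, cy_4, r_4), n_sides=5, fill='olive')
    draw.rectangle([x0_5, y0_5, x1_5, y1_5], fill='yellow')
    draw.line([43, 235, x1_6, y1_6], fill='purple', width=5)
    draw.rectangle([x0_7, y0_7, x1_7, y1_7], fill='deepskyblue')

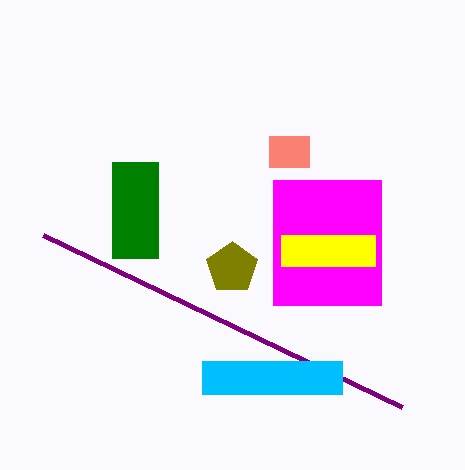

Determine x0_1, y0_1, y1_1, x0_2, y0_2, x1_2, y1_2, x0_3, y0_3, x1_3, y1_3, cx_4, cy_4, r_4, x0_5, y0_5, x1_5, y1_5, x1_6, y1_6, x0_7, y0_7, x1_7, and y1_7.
x0_1 = 112; y0_1 = 162; y1_1 = 258; x0_2 = 273; y0_2 = 180; x1_2 = 381; y1_2 = 305; x0_3 = 269; y0_3 = 136; x1_3 = 309; y1_3 = 167; cx_4 = 232; cy_4 = 268; r_4 = 27; x0_5 = 281; y0_5 = 235; x1_5 = 375; y1_5 = 266; x1_6 = 402; y1_6 = 407; x0_7 = 202; y0_7 = 361; x1_7 = 342; y1_7 = 394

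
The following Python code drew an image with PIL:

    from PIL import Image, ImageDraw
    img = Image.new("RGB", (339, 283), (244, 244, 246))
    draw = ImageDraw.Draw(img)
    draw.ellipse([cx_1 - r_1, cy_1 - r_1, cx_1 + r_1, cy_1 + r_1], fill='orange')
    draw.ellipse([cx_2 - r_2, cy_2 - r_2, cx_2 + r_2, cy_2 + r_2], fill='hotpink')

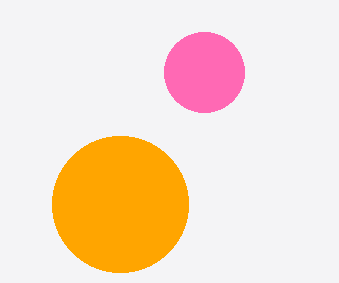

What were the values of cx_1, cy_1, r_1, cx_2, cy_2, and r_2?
cx_1 = 120, cy_1 = 204, r_1 = 68, cx_2 = 204, cy_2 = 72, r_2 = 40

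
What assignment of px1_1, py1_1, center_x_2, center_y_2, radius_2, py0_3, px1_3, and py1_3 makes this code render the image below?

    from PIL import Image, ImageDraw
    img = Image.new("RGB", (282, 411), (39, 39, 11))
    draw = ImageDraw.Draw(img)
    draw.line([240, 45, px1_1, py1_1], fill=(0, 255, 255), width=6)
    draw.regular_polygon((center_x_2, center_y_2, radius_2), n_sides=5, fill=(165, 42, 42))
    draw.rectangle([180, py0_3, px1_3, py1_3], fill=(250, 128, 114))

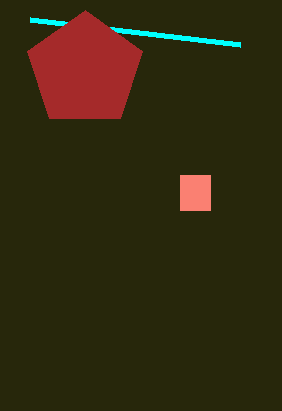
px1_1 = 30, py1_1 = 20, center_x_2 = 85, center_y_2 = 70, radius_2 = 60, py0_3 = 175, px1_3 = 210, py1_3 = 210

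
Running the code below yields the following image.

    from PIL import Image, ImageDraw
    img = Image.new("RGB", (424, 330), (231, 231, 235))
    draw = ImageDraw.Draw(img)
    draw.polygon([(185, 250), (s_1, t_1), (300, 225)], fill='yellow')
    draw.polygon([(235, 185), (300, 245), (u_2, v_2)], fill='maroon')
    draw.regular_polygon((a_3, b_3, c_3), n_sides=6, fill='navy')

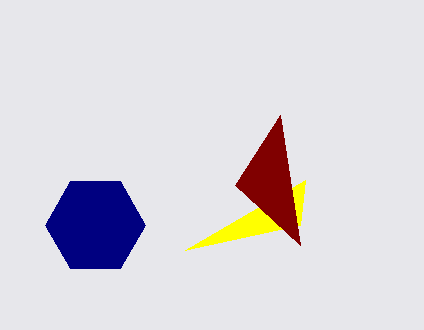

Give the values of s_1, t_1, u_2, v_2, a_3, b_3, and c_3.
s_1 = 305, t_1 = 180, u_2 = 280, v_2 = 115, a_3 = 95, b_3 = 225, c_3 = 50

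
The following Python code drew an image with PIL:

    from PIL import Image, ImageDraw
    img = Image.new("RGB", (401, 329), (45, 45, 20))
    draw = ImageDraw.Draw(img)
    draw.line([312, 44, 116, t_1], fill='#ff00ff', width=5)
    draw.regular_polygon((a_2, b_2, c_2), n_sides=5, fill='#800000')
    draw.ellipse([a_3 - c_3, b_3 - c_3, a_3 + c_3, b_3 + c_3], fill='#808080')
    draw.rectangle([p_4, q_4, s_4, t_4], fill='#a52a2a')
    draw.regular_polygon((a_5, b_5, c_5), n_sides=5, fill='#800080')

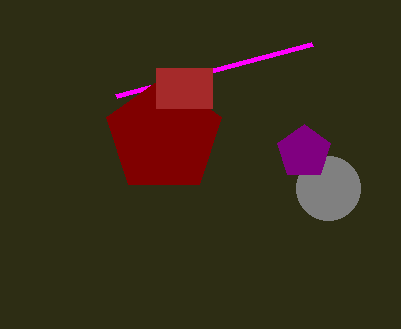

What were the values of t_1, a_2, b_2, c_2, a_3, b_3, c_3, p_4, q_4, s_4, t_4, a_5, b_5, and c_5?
t_1 = 96; a_2 = 164; b_2 = 136; c_2 = 60; a_3 = 328; b_3 = 188; c_3 = 32; p_4 = 156; q_4 = 68; s_4 = 212; t_4 = 108; a_5 = 304; b_5 = 152; c_5 = 28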